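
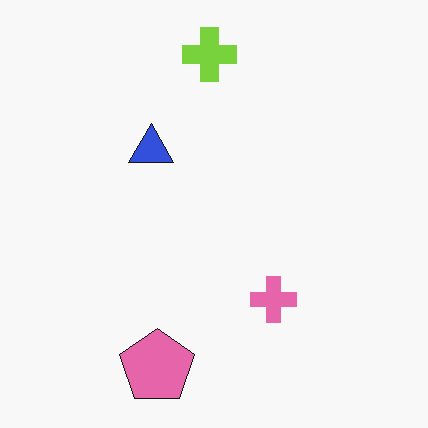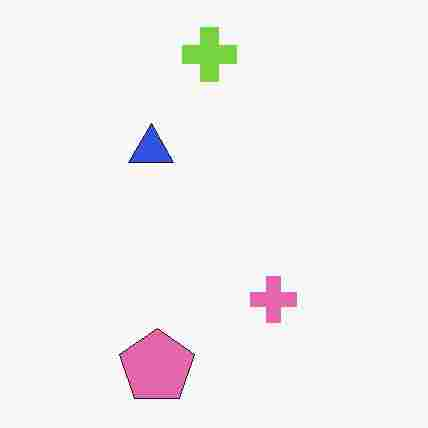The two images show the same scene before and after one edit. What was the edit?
It was degraded with heavy JPEG compression.

Blocky 8×8 compression artifacts appear around shape edges and the flat background shows ringing — characteristic JPEG degradation.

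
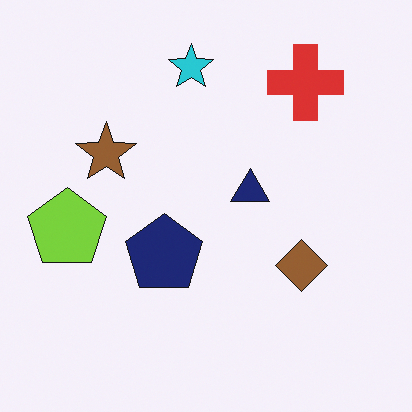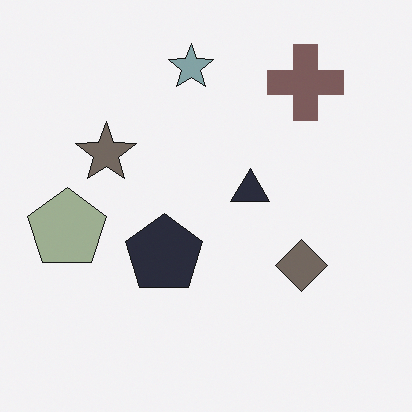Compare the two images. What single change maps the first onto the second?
Heavily desaturated.

All colors are more muted and greyish — a global saturation change.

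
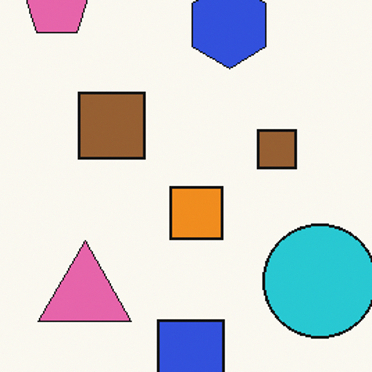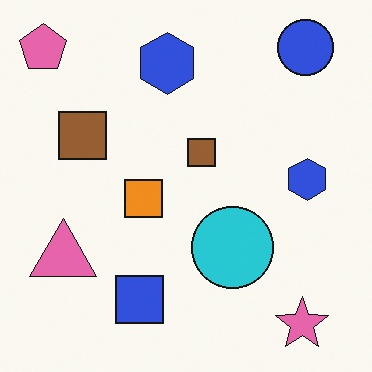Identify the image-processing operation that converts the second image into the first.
Cropped to a modestly smaller region and rescaled.

The visible shapes are larger and the field of view is narrower; shapes near the original edges may be partly or wholly outside the frame — a crop-and-rescale.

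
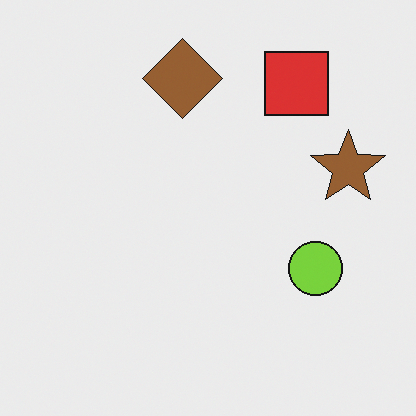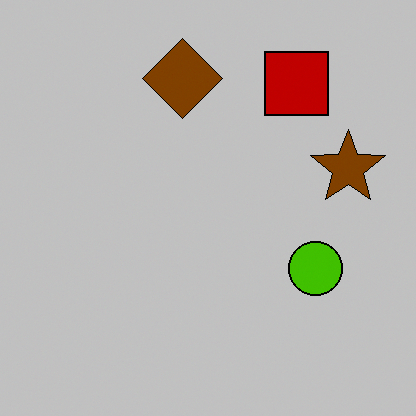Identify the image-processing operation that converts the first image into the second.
This is the original image heavily posterized to just a handful of flat colors.

Each flat color has snapped to a coarser quantized level — most visibly, the near-white background has dropped to a flat grey.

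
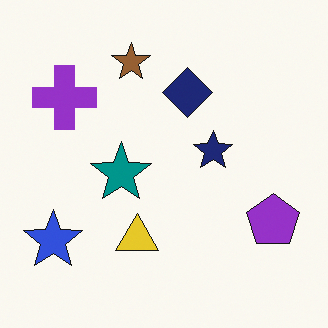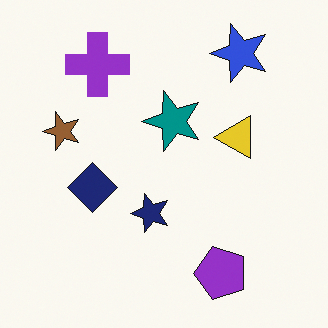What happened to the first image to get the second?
The transformation is: transposed (reflected across the top-left ↔ bottom-right diagonal).

Shapes have swapped their row and column positions — what was in the top-right is now in the bottom-left — a diagonal reflection.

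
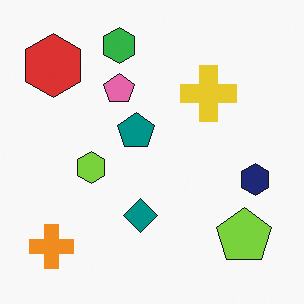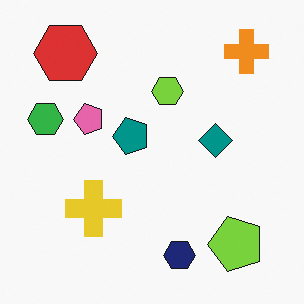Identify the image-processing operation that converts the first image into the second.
The image was transposed (reflected across the top-left ↔ bottom-right diagonal).

Shapes have swapped their row and column positions — what was in the top-right is now in the bottom-left — a diagonal reflection.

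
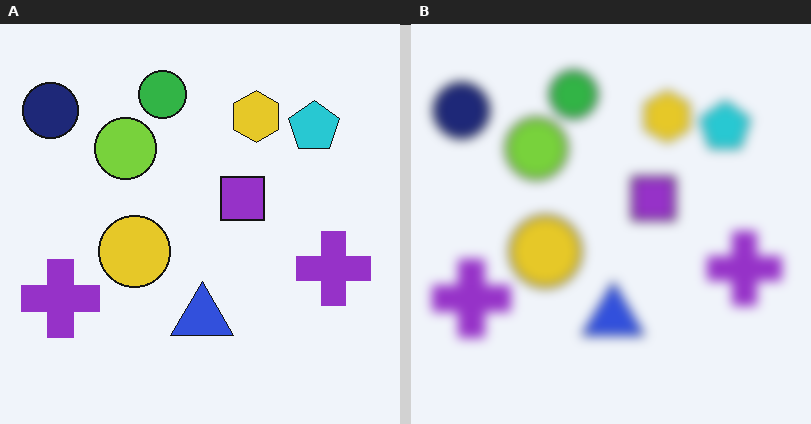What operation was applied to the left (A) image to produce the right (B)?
The transformation is: strongly gaussian-blurred.

Shape edges and outlines are uniformly softened across the whole image.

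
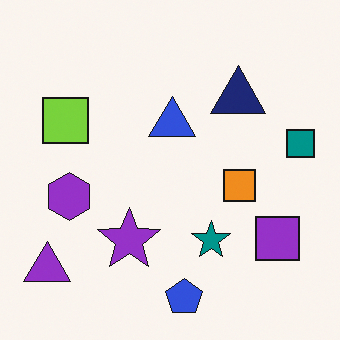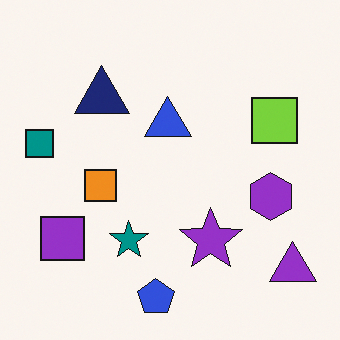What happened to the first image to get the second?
The second image is the first flipped horizontally (left ↔ right).

The teal square is in the right of the first image and the left of the second — shapes on opposite sides of the vertical midline have swapped in a mirror flip.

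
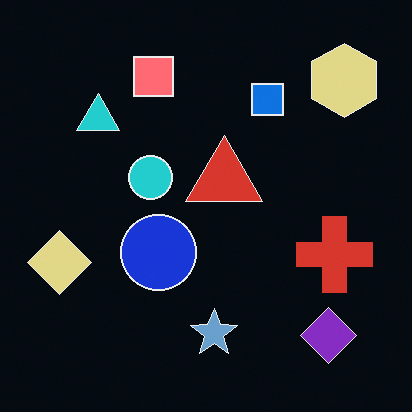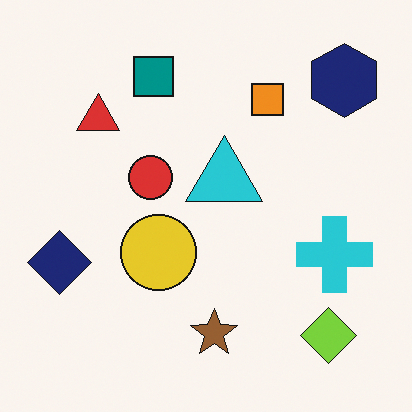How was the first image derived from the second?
The first image is the second color-inverted (negative).

The light background has become dark and every shape's color is its complement — a photographic negative.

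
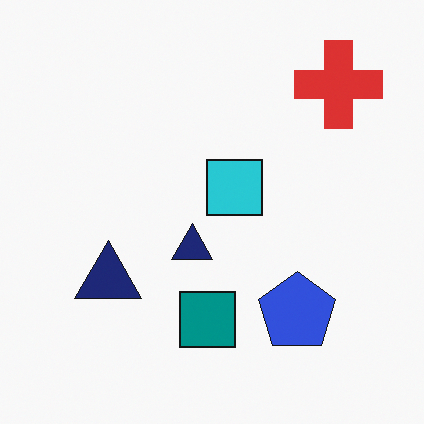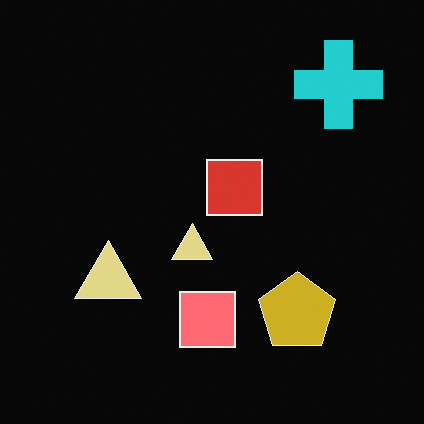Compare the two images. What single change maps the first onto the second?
Color-inverted (negative).

The light background has become dark and every shape's color is its complement — a photographic negative.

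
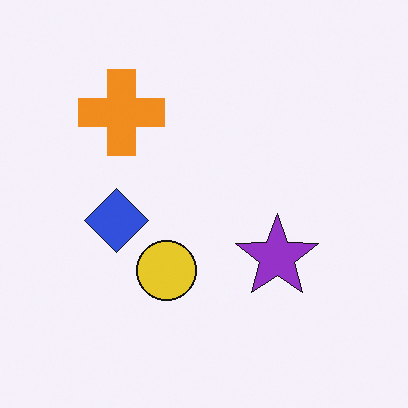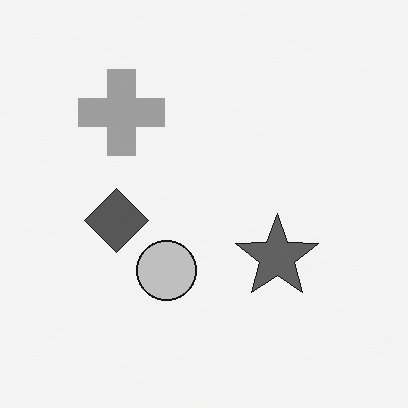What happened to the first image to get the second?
The transformation is: converted to grayscale.

All color is removed — every shape is now a shade of grey.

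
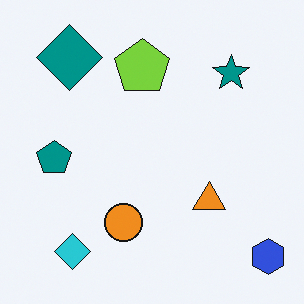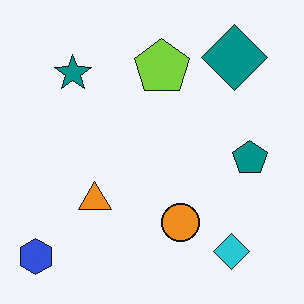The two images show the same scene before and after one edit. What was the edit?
The second image is the first flipped horizontally (left ↔ right).

The blue hexagon is in the bottom-right of the first image and the bottom-left of the second — shapes on opposite sides of the vertical midline have swapped in a mirror flip.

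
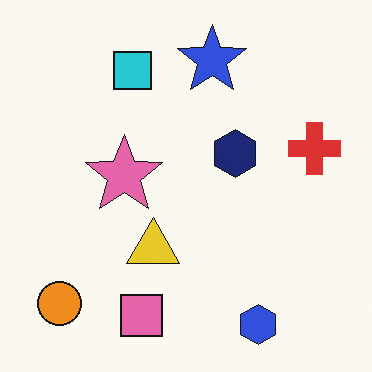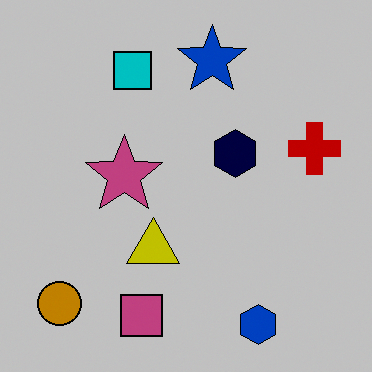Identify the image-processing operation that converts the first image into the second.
It was aggressively posterized.

Each flat color has snapped to a coarser quantized level — most visibly, the near-white background has dropped to a flat grey.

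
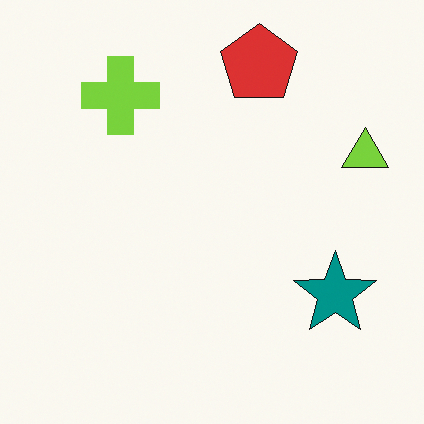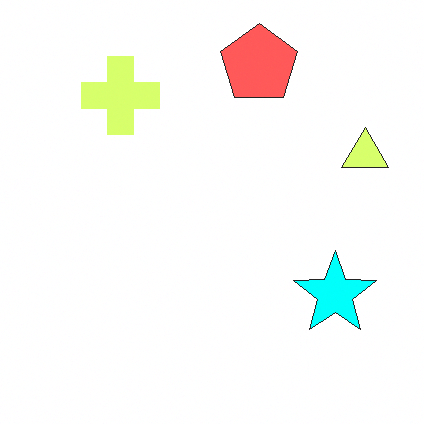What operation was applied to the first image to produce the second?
Brightened a lot.

Every pixel — background and shapes alike — is uniformly brightened.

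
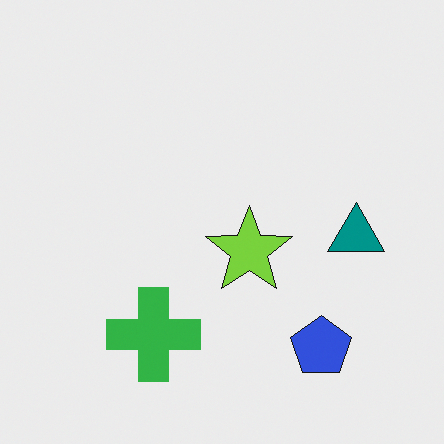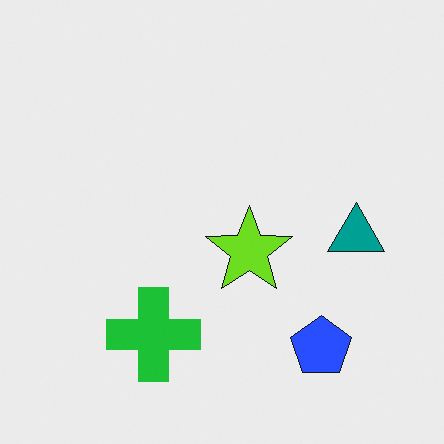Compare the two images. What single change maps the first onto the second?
The transformation is: slightly oversaturated.

All colors are more vivid — a global saturation change.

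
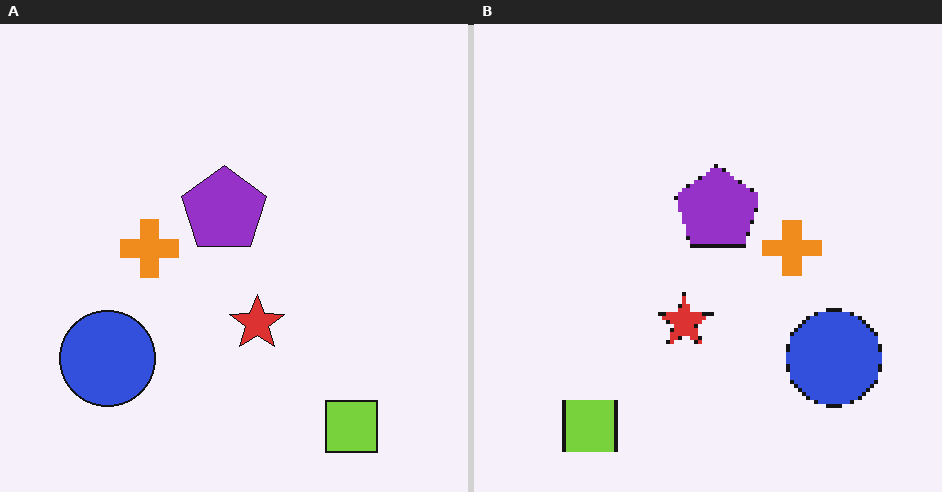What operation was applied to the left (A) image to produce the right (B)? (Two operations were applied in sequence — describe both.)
This is the original image flipped horizontally (left ↔ right), then lightly pixelated (a mild mosaic effect).

The blue circle is in the bottom-left of the left (A) image and the bottom-right of the right (B) — shapes on opposite sides of the vertical midline have swapped in a mirror flip. Shapes are reduced to large square blocks; fine edges and outlines are lost — a downscale-then-upscale (mosaic) effect.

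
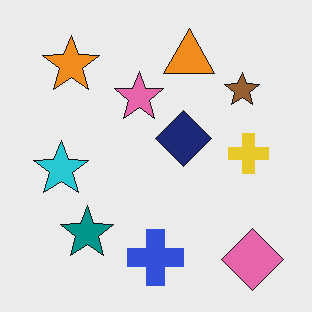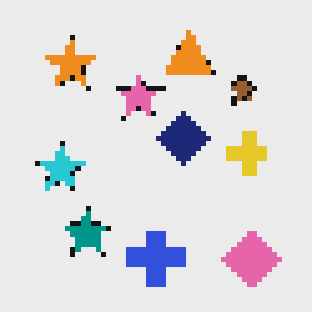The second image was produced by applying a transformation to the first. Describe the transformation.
The second image is the first mildly pixelated.

Shapes are reduced to large square blocks; fine edges and outlines are lost — a downscale-then-upscale (mosaic) effect.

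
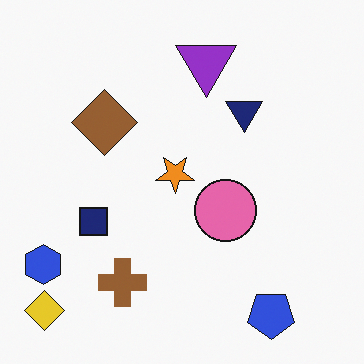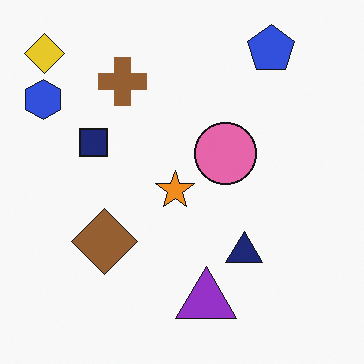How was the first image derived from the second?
This is the original image flipped vertically (top ↔ bottom).

The blue pentagon is in the top-right of the second image and the bottom-right of the first — shapes on opposite sides of the horizontal midline have swapped in a mirror flip.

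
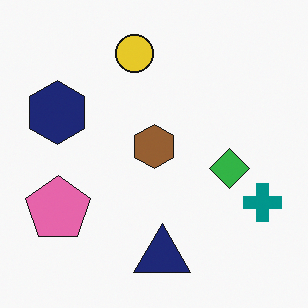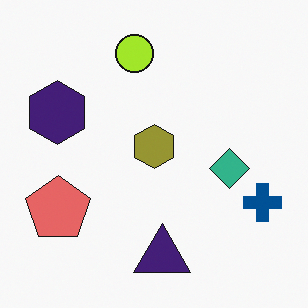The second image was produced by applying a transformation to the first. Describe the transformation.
This is the original image hue-shifted by a small amount.

Every shape's color has rotated by the same amount around the hue wheel — a uniform hue shift.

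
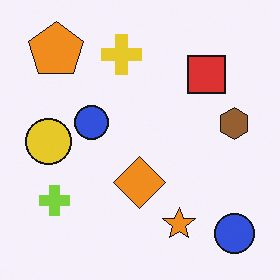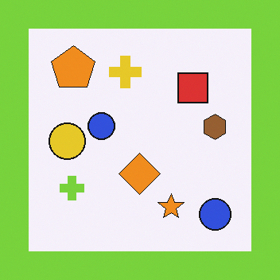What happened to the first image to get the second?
It was framed with a lime border.

A solid lime frame runs around the edge of the second image, with the content slightly shrunk inside it.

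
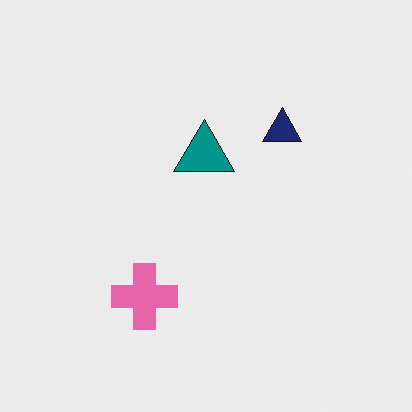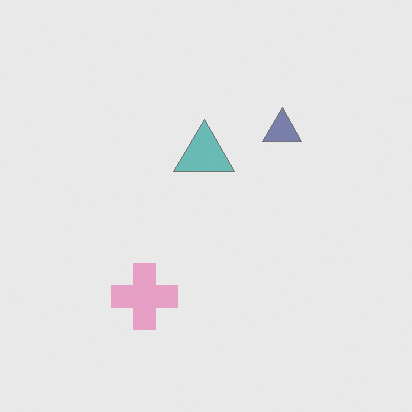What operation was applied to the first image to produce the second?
The transformation is: washed out (contrast reduced).

Tones are pushed toward mid-grey across the whole image — a global contrast change.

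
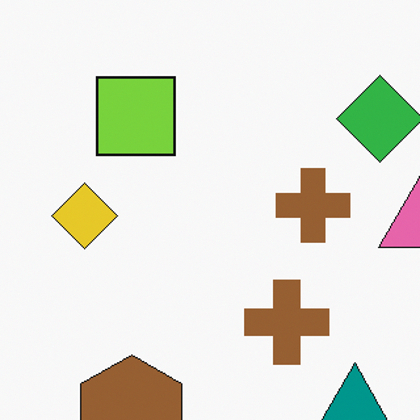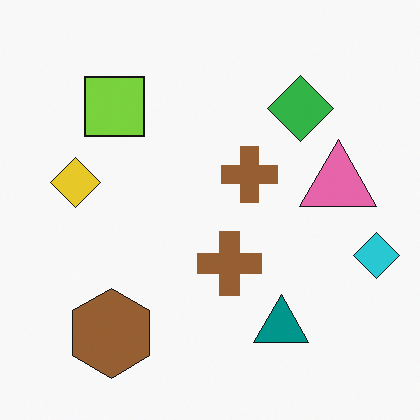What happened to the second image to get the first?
This is the original image cropped slightly and scaled back up.

The visible shapes are larger and the field of view is narrower; shapes near the original edges may be partly or wholly outside the frame — a crop-and-rescale.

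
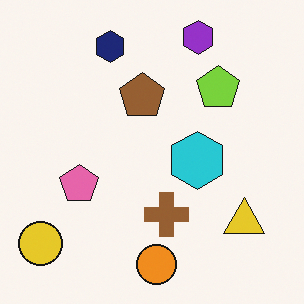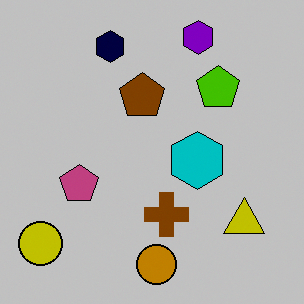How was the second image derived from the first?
Aggressively posterized.

Each flat color has snapped to a coarser quantized level — most visibly, the near-white background has dropped to a flat grey.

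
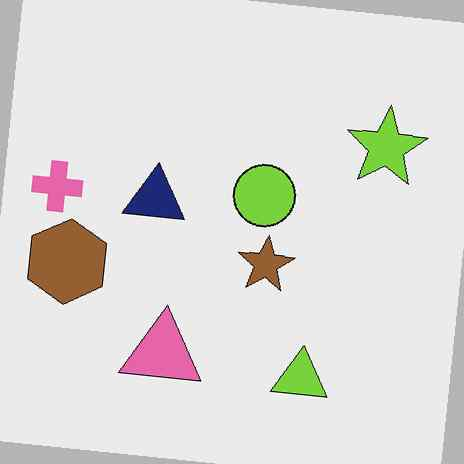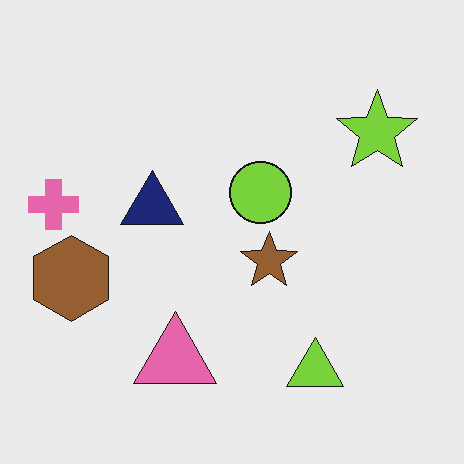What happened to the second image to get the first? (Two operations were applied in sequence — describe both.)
The image was rotated clockwise by a small amount, then JPEG-compressed with visible artifacts.

Every shape is tilted by the same angle and the image corners show triangular fill wedges — a whole-image rotation by a non-right angle. Blocky 8×8 compression artifacts appear around shape edges and the flat background shows ringing — characteristic JPEG degradation.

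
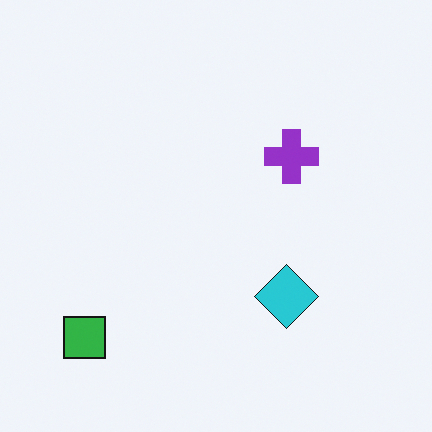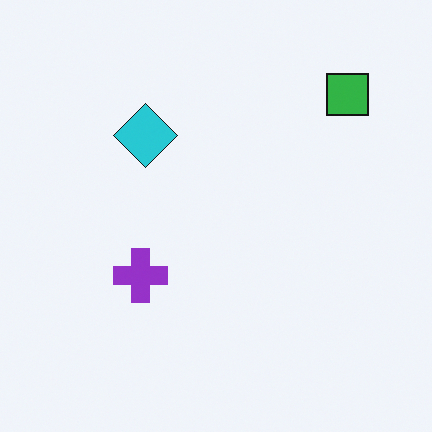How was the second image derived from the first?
The transformation is: rotated 180°.

The green square sits in the bottom-left of the first image and the top-right of the second — consistent with a whole-image 180° rotation.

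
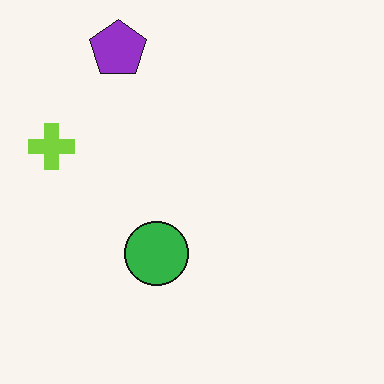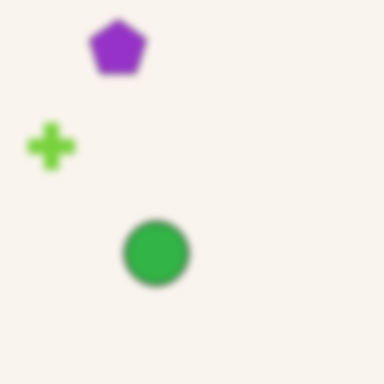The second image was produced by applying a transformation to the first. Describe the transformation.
The image was noticeably gaussian-blurred.

Shape edges and outlines are uniformly softened across the whole image.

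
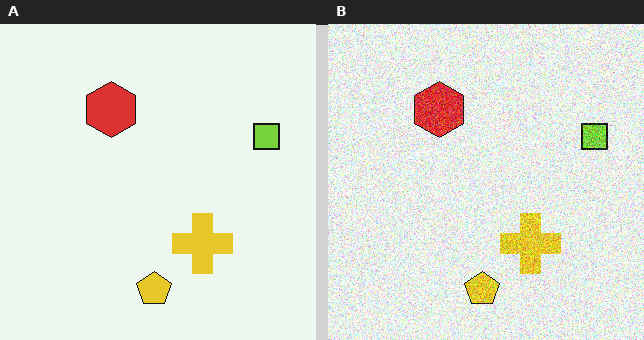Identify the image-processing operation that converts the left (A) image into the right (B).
Degraded with a thick layer of grain.

Random speckle covers the whole image, including the flat background.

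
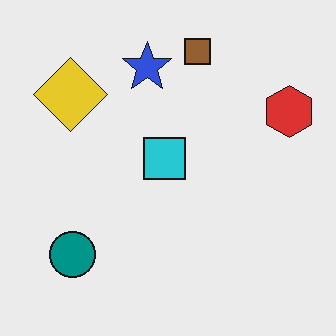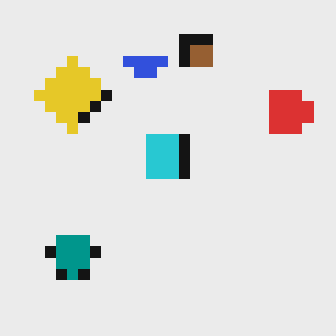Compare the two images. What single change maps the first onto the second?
The second image is the first coarsely pixelated.

Shapes are reduced to large square blocks; fine edges and outlines are lost — a downscale-then-upscale (mosaic) effect.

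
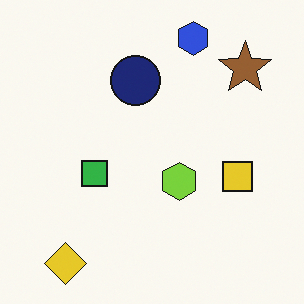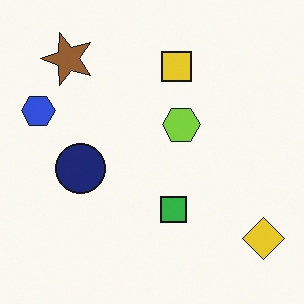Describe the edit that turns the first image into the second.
The transformation is: rotated 90° counter-clockwise.

The yellow diamond sits in the bottom-left of the first image and the bottom-right of the second — consistent with a whole-image 90° counter-clockwise rotation.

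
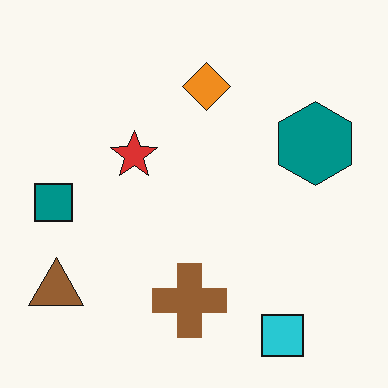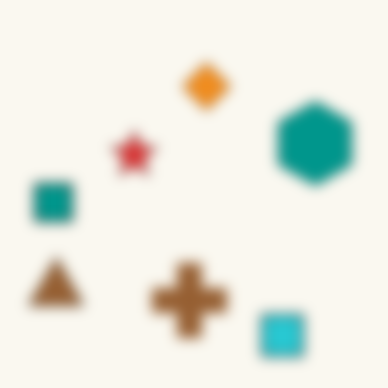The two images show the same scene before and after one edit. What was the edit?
It was strongly gaussian-blurred.

Shape edges and outlines are uniformly softened across the whole image.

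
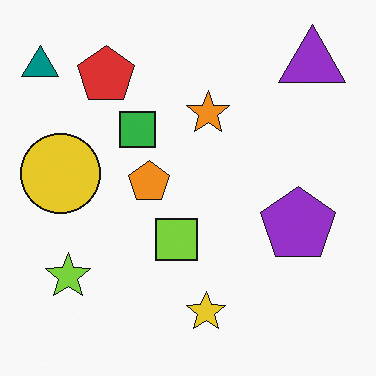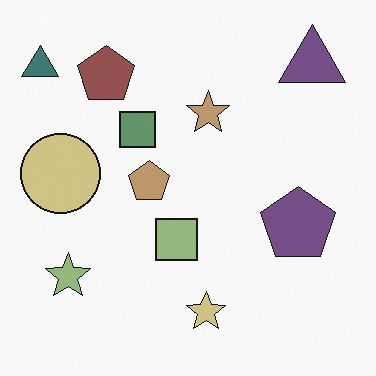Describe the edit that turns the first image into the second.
Heavily desaturated.

All colors are more muted and greyish — a global saturation change.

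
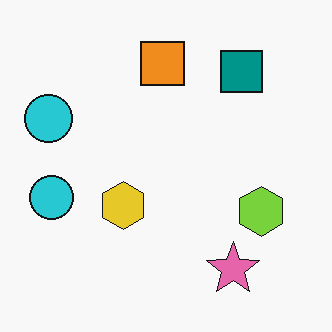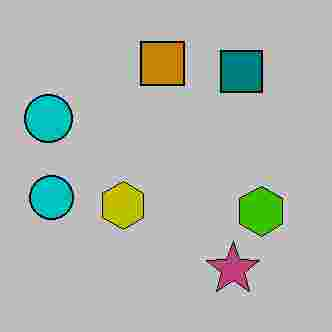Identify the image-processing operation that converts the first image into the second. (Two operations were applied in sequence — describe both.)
The transformation is: heavily posterized to just a handful of flat colors, then degraded with heavy JPEG compression.

Each flat color has snapped to a coarser quantized level — most visibly, the near-white background has dropped to a flat grey. Blocky 8×8 compression artifacts appear around shape edges and the flat background shows ringing — characteristic JPEG degradation.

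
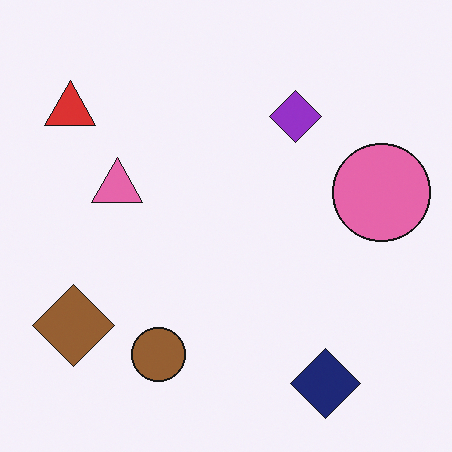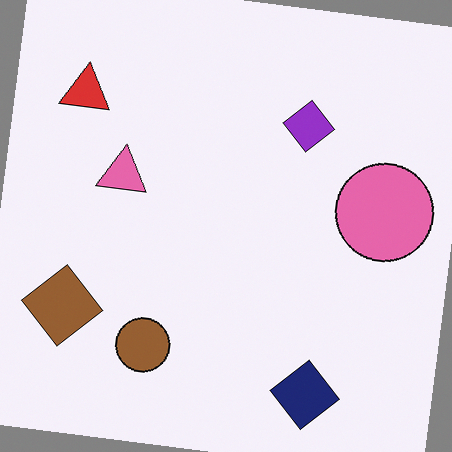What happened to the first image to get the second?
The transformation is: rotated clockwise by a slight angle.

Every shape is tilted by the same angle and the image corners show triangular fill wedges — a whole-image rotation by a non-right angle.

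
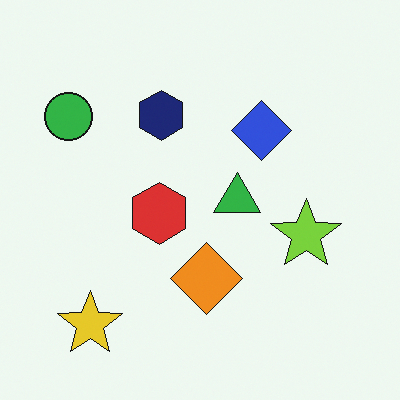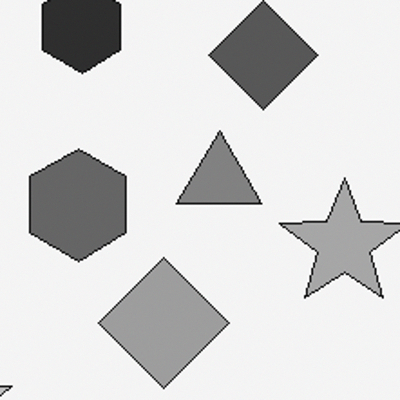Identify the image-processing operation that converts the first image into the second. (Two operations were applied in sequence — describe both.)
The second image is the first cropped tightly and scaled back up, then converted to grayscale.

The visible shapes are larger and the field of view is narrower; shapes near the original edges may be partly or wholly outside the frame — a crop-and-rescale. All color is removed — every shape is now a shade of grey.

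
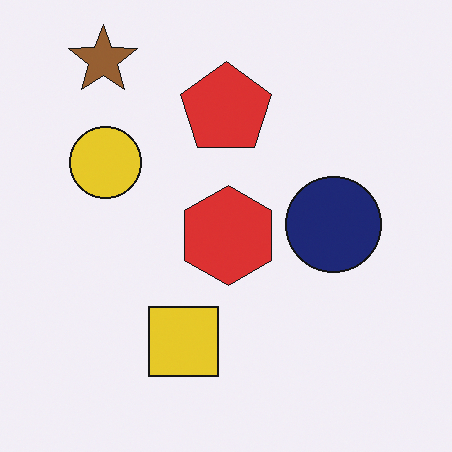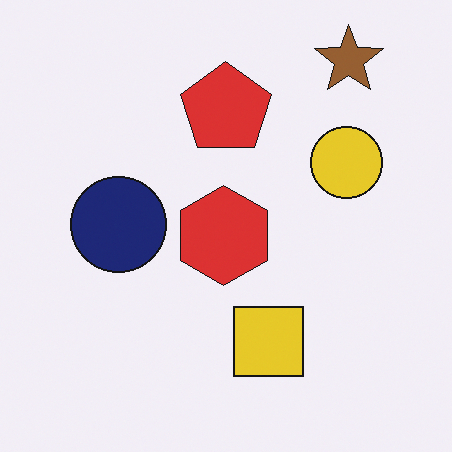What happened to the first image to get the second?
The image was flipped horizontally (left ↔ right).

The brown star is in the top-left of the first image and the top-right of the second — shapes on opposite sides of the vertical midline have swapped in a mirror flip.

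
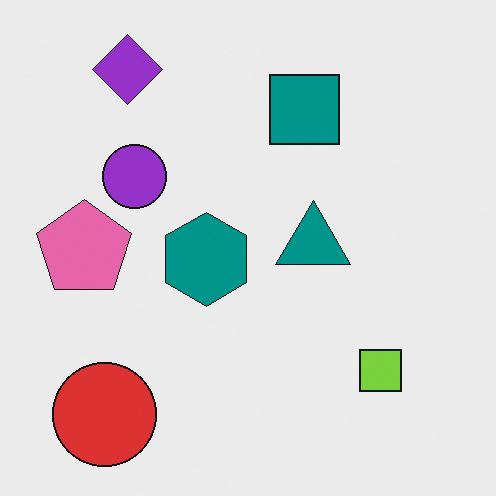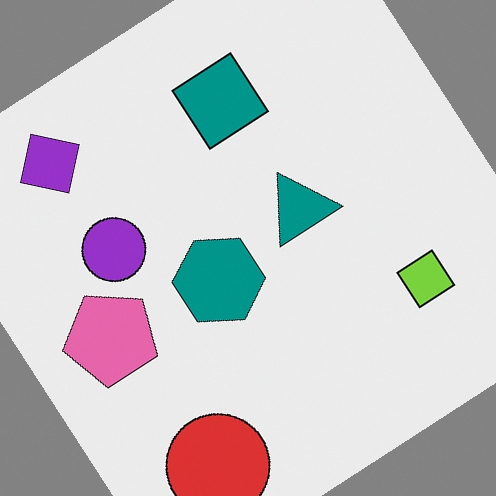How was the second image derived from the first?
The second image is the first rotated counter-clockwise by a large amount — several tens of degrees.

Every shape is tilted by the same angle and the image corners show triangular fill wedges — a whole-image rotation by a non-right angle.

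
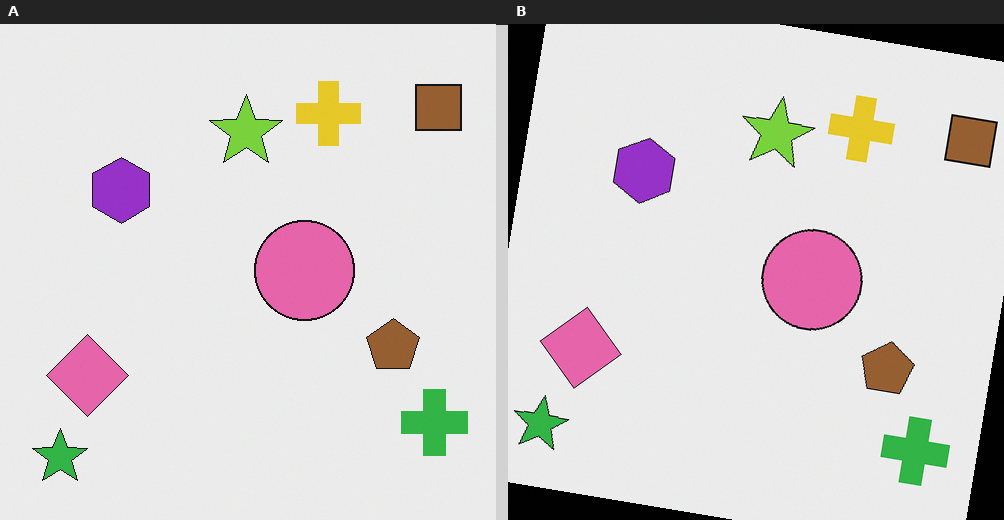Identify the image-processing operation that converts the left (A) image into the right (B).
Rotated clockwise by a small amount.

Every shape is tilted by the same angle and the image corners show triangular fill wedges — a whole-image rotation by a non-right angle.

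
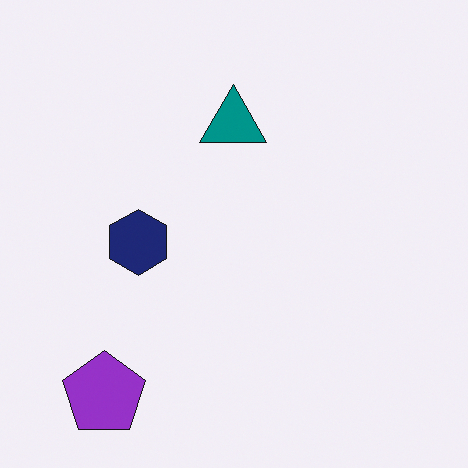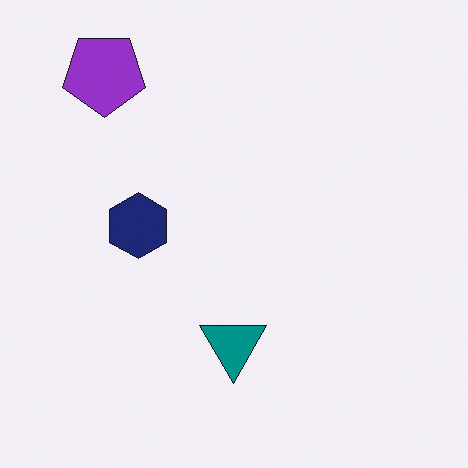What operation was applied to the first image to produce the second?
The second image is the first flipped vertically (top ↔ bottom).

The purple pentagon is in the bottom-left of the first image and the top-left of the second — shapes on opposite sides of the horizontal midline have swapped in a mirror flip.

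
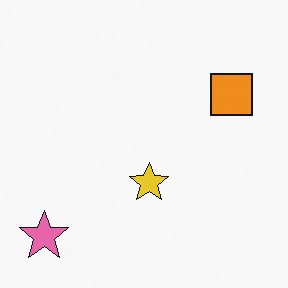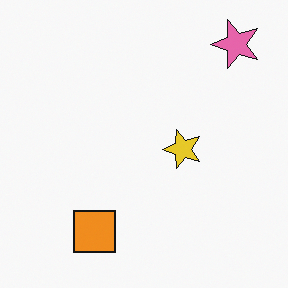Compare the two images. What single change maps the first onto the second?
The transformation is: transposed (reflected across the top-left ↔ bottom-right diagonal).

Shapes have swapped their row and column positions — what was in the top-right is now in the bottom-left — a diagonal reflection.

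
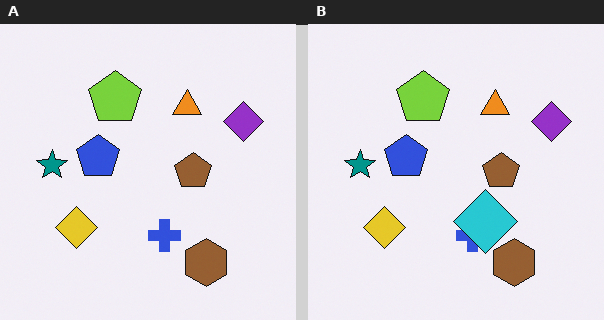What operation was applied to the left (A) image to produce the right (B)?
The image was overlaid with an additional cyan diamond.

A cyan diamond appears in the right (B) image that is absent from the left (A).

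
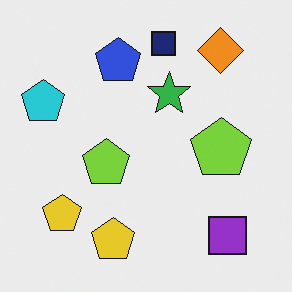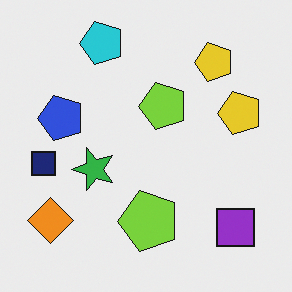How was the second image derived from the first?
This is the original image transposed (reflected across the top-left ↔ bottom-right diagonal).

Shapes have swapped their row and column positions — what was in the top-right is now in the bottom-left — a diagonal reflection.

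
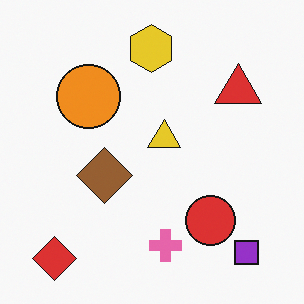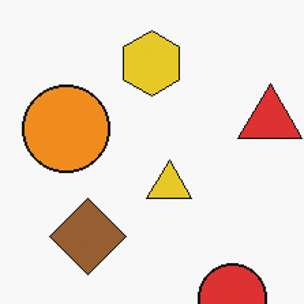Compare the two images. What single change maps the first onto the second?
This is the original image cropped to a modestly smaller region and rescaled.

The visible shapes are larger and the field of view is narrower; shapes near the original edges may be partly or wholly outside the frame — a crop-and-rescale.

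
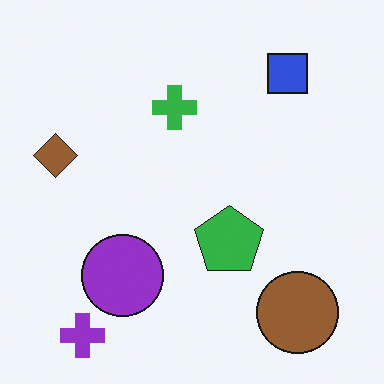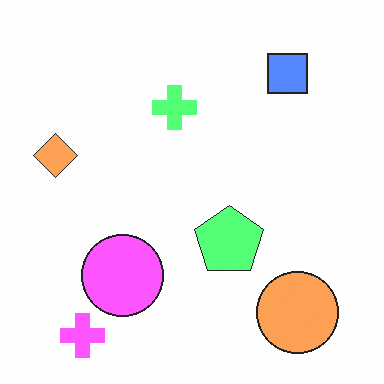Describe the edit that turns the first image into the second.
The image was noticeably brightened.

Every pixel — background and shapes alike — is uniformly brightened.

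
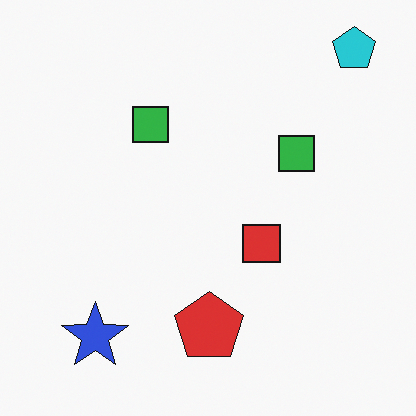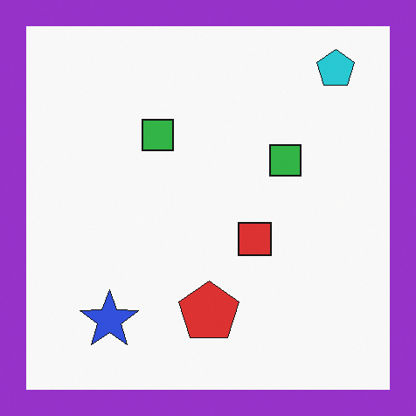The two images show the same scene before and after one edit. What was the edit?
The image was framed with a purple border.

A solid purple frame runs around the edge of the second image, with the content slightly shrunk inside it.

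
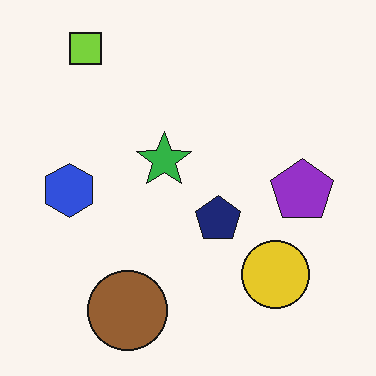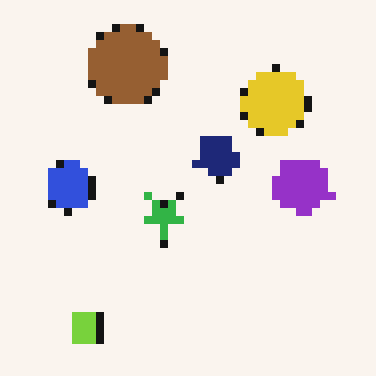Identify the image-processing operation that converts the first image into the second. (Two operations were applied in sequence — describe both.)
This is the original image pixelated into visible square blocks, then flipped vertically (top ↔ bottom).

Shapes are reduced to large square blocks; fine edges and outlines are lost — a downscale-then-upscale (mosaic) effect. The lime square is in the top-left of the first image and the bottom-left of the second — shapes on opposite sides of the horizontal midline have swapped in a mirror flip.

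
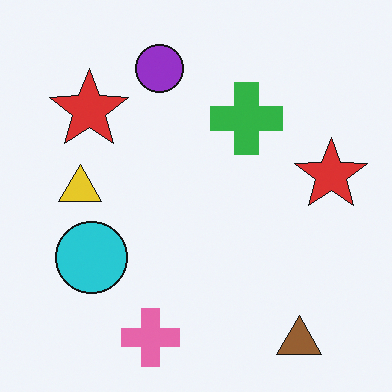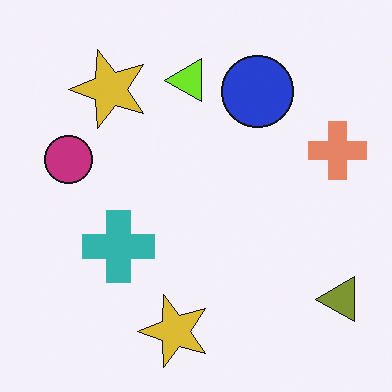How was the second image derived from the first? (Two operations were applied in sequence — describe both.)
Hue-shifted slightly, then transposed (reflected across the top-left ↔ bottom-right diagonal).

Every shape's color has rotated by the same amount around the hue wheel — a uniform hue shift. Shapes have swapped their row and column positions — what was in the top-right is now in the bottom-left — a diagonal reflection.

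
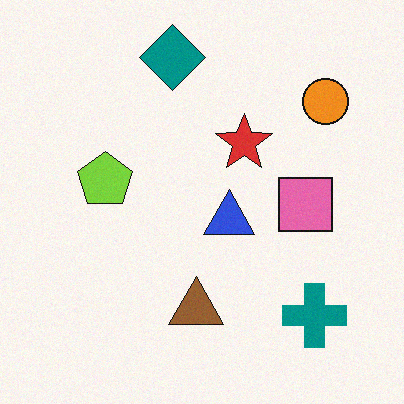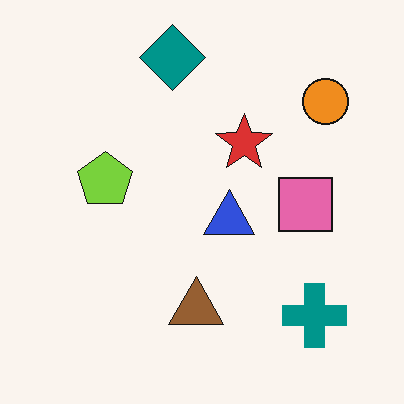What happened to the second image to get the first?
This is the original image degraded with subtle gaussian noise.

Random speckle covers the whole image, including the flat background.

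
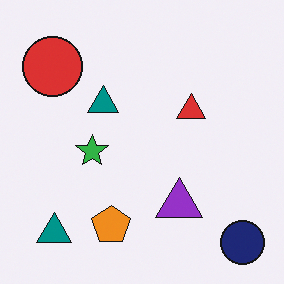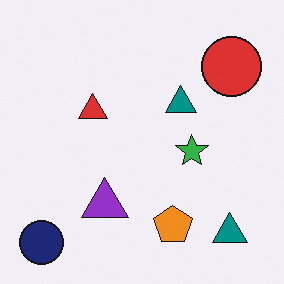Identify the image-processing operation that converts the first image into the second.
Flipped horizontally (left ↔ right).

The navy circle is in the bottom-right of the first image and the bottom-left of the second — shapes on opposite sides of the vertical midline have swapped in a mirror flip.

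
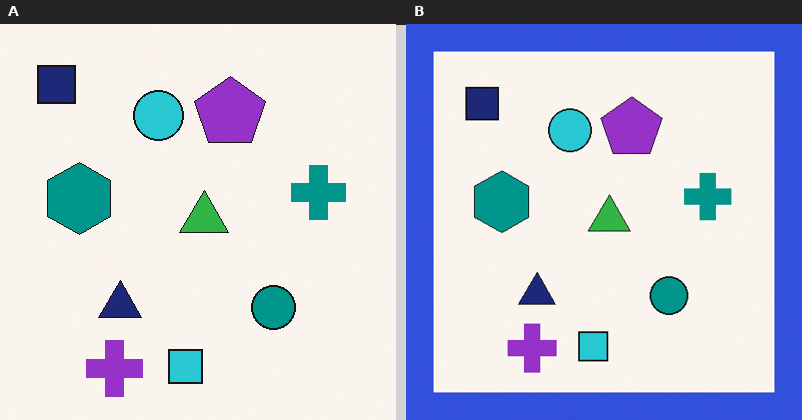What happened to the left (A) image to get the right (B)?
It was framed with a blue border.

A solid blue frame runs around the edge of the right (B) image, with the content slightly shrunk inside it.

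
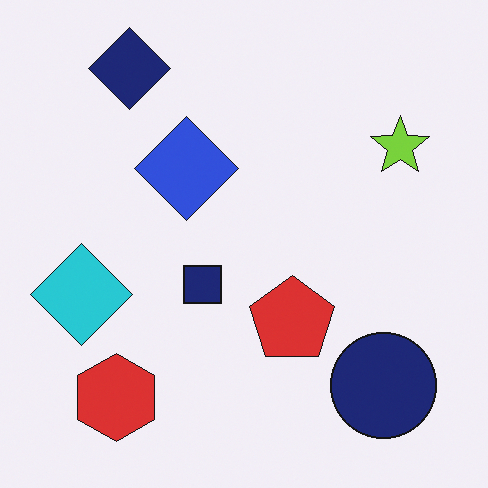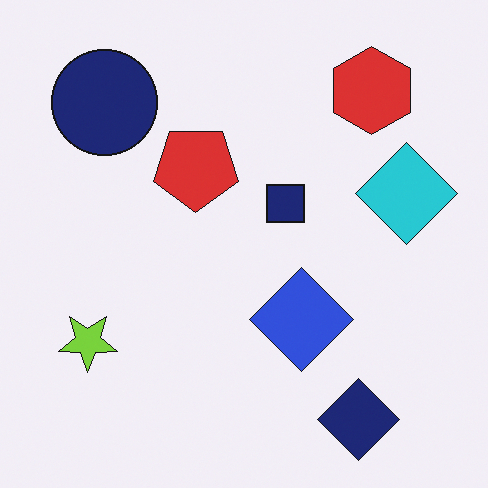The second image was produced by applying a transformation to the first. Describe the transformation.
It was rotated 180°.

The navy diamond sits in the top-left of the first image and the bottom-right of the second — consistent with a whole-image 180° rotation.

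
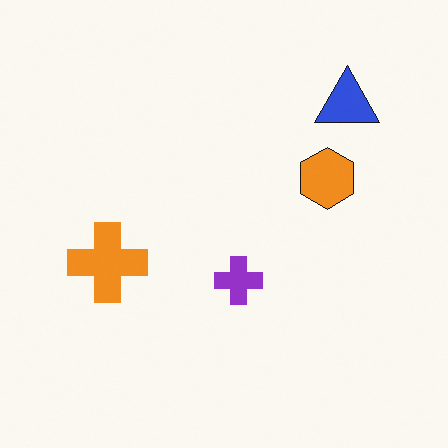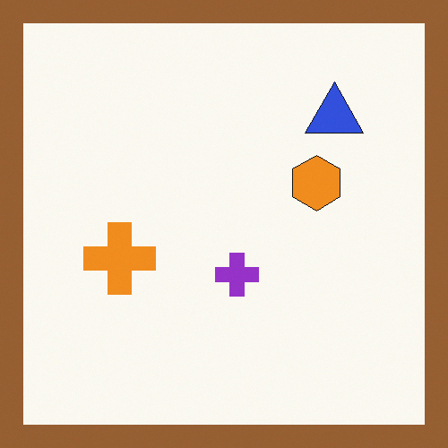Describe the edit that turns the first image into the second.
This is the original image framed with a brown border.

A solid brown frame runs around the edge of the second image, with the content slightly shrunk inside it.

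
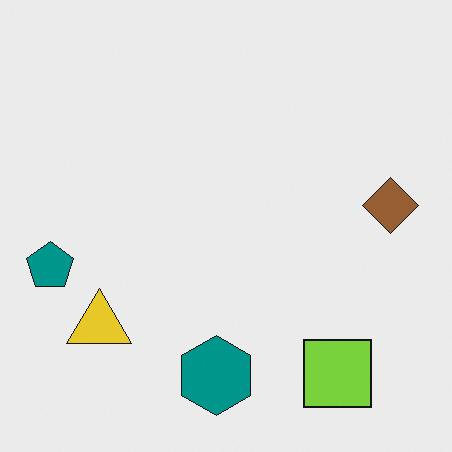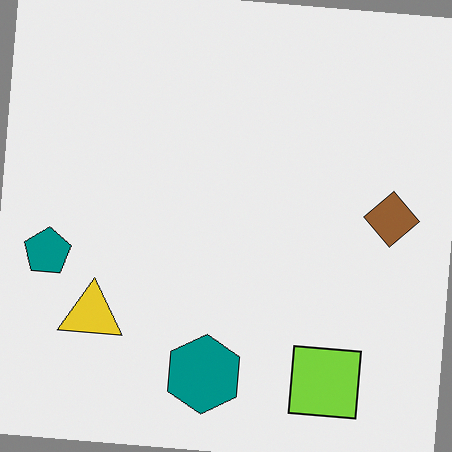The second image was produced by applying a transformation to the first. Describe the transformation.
Rotated clockwise by a few degrees.

Every shape is tilted by the same angle and the image corners show triangular fill wedges — a whole-image rotation by a non-right angle.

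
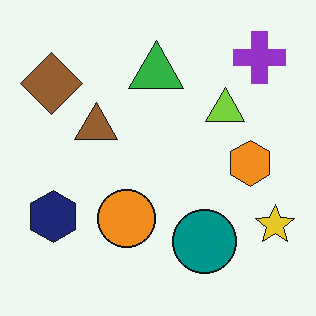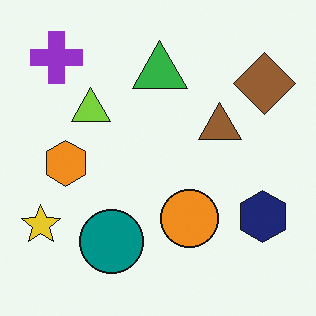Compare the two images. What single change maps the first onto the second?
The second image is the first flipped horizontally (left ↔ right).

The yellow star is in the bottom-right of the first image and the bottom-left of the second — shapes on opposite sides of the vertical midline have swapped in a mirror flip.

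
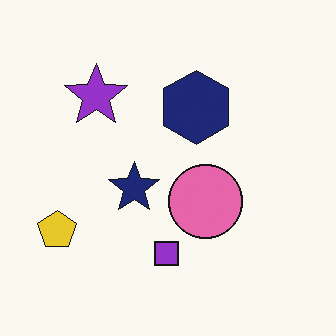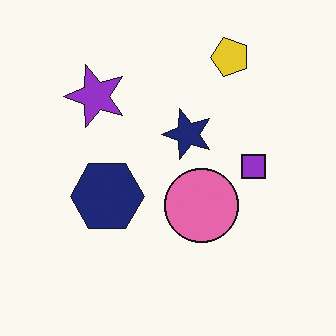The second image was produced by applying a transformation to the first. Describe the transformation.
The second image is the first transposed (reflected across the top-left ↔ bottom-right diagonal).

Shapes have swapped their row and column positions — what was in the top-right is now in the bottom-left — a diagonal reflection.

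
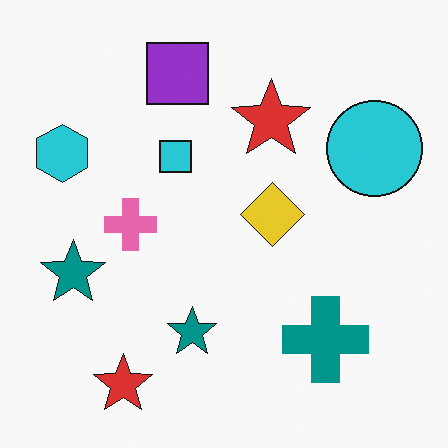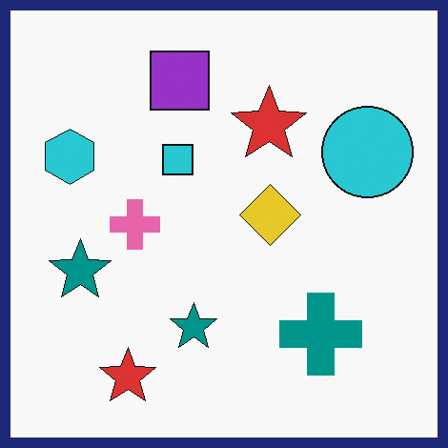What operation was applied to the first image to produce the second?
The image was framed with a navy border.

A solid navy frame runs around the edge of the second image, with the content slightly shrunk inside it.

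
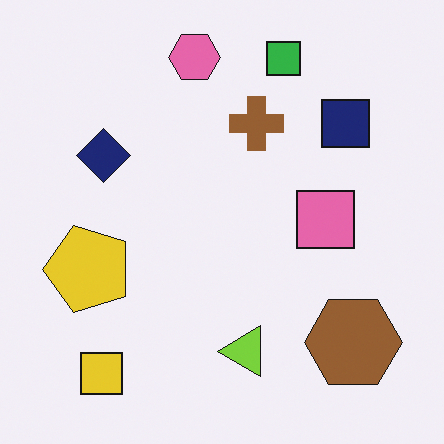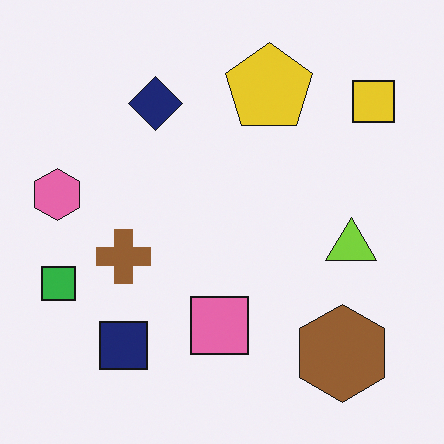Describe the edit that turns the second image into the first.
It was transposed (reflected across the top-left ↔ bottom-right diagonal).

Shapes have swapped their row and column positions — what was in the top-right is now in the bottom-left — a diagonal reflection.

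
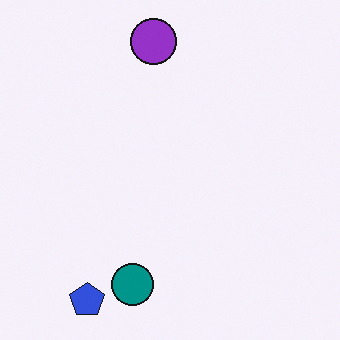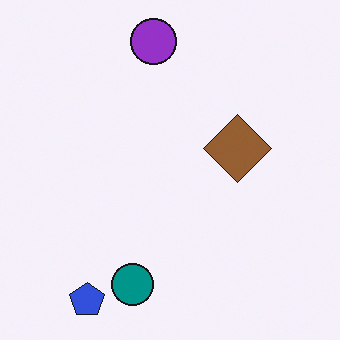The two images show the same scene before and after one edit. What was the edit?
The transformation is: overlaid with an additional brown diamond.

A brown diamond appears in the second image that is absent from the first.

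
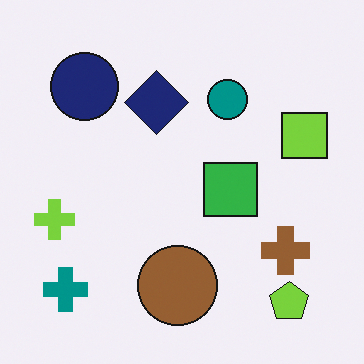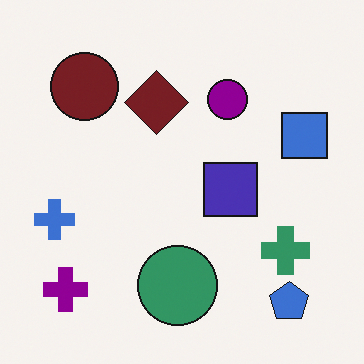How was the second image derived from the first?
This is the original image hue-shifted through roughly a third of the color wheel.

Every shape's color has rotated by the same amount around the hue wheel — a uniform hue shift.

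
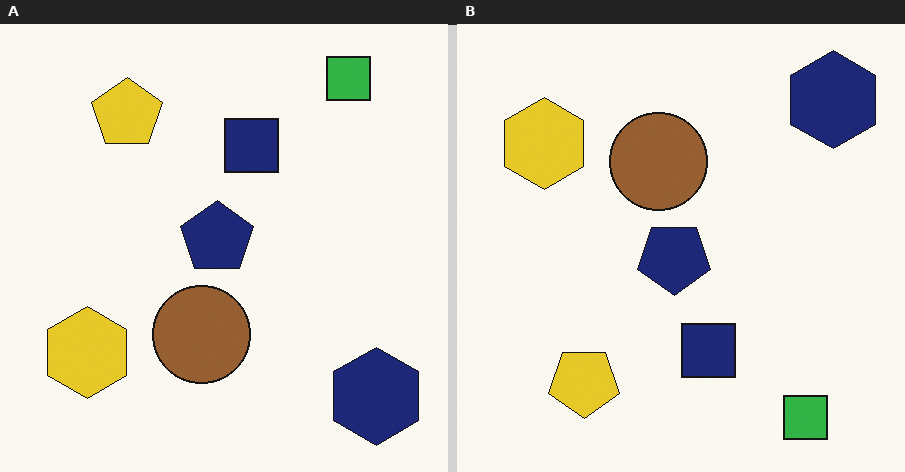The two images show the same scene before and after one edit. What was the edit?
It was flipped vertically (top ↔ bottom).

The green square is in the top-right of the left (A) image and the bottom-right of the right (B) — shapes on opposite sides of the horizontal midline have swapped in a mirror flip.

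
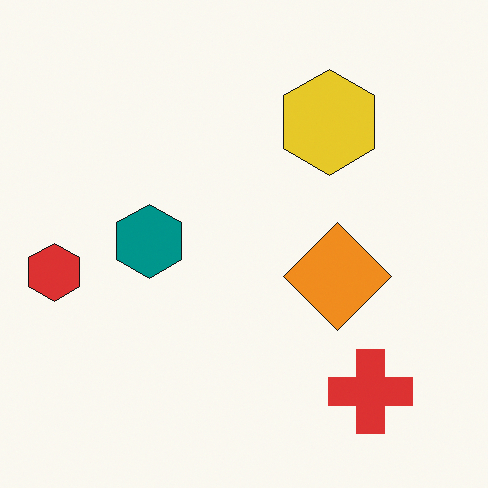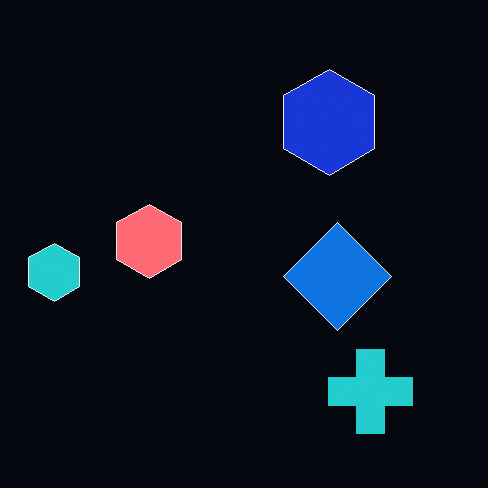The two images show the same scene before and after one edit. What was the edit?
The transformation is: color-inverted (negative).

The light background has become dark and every shape's color is its complement — a photographic negative.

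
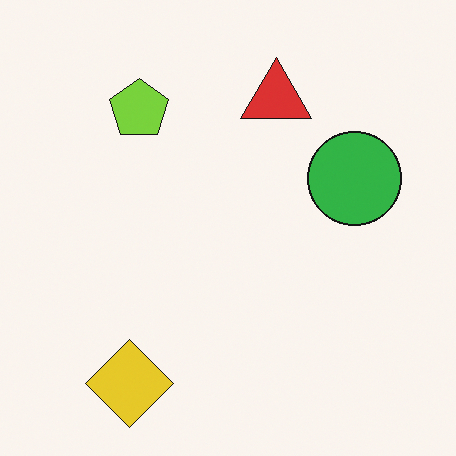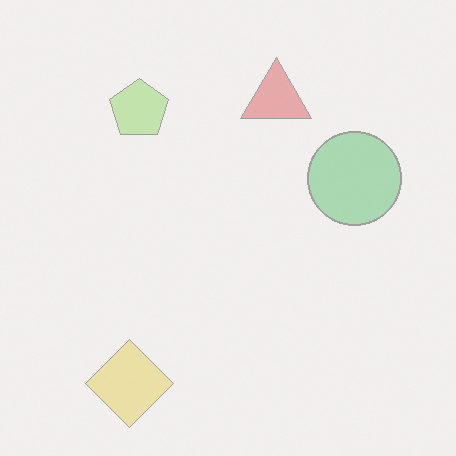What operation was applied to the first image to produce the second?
Given much lower contrast.

Tones are pushed toward mid-grey across the whole image — a global contrast change.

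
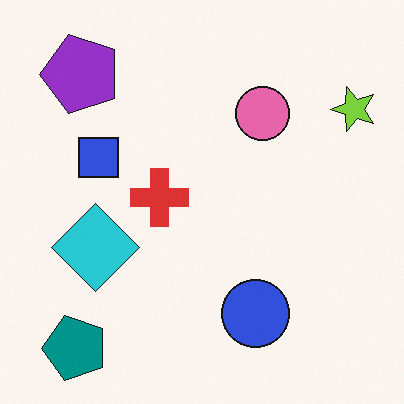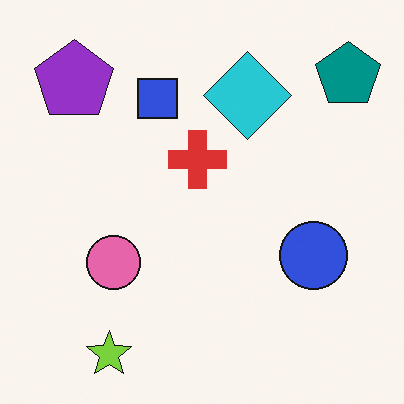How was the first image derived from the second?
Transposed (reflected across the top-left ↔ bottom-right diagonal).

Shapes have swapped their row and column positions — what was in the top-right is now in the bottom-left — a diagonal reflection.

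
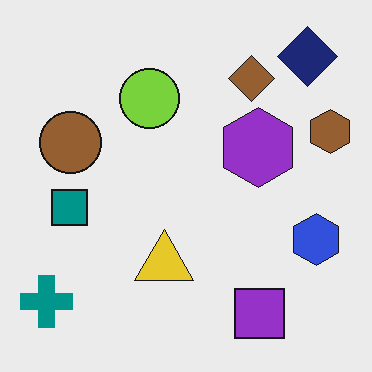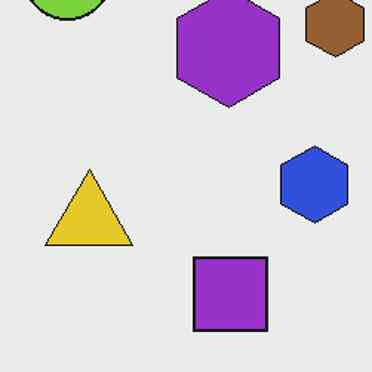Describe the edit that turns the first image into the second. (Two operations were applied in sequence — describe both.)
Cropped slightly and scaled back up, then JPEG-compressed with visible artifacts.

The visible shapes are larger and the field of view is narrower; shapes near the original edges may be partly or wholly outside the frame — a crop-and-rescale. Blocky 8×8 compression artifacts appear around shape edges and the flat background shows ringing — characteristic JPEG degradation.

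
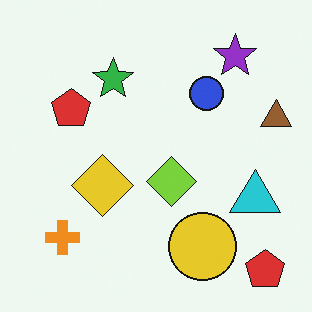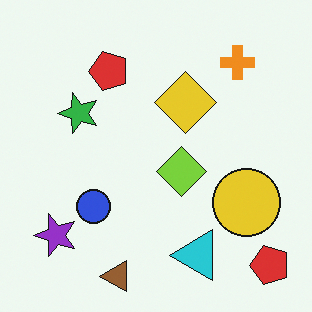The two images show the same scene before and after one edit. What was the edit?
This is the original image transposed (reflected across the top-left ↔ bottom-right diagonal).

Shapes have swapped their row and column positions — what was in the top-right is now in the bottom-left — a diagonal reflection.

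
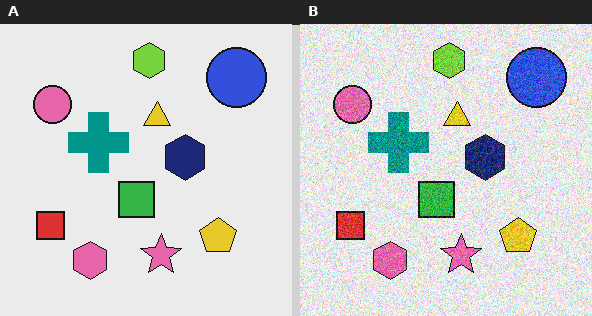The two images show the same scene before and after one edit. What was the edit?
This is the original image degraded with strong gaussian noise.

Random speckle covers the whole image, including the flat background.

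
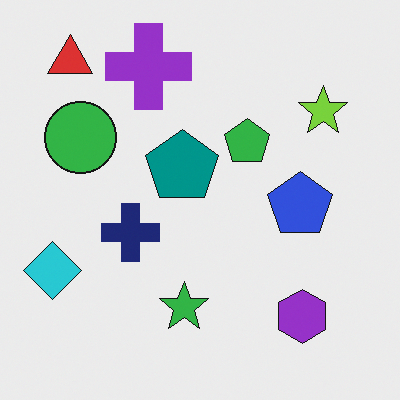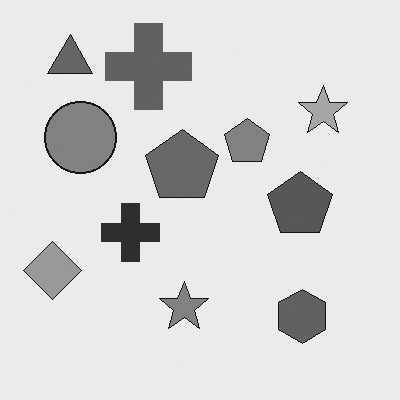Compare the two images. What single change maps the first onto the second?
The image was converted to grayscale.

All color is removed — every shape is now a shade of grey.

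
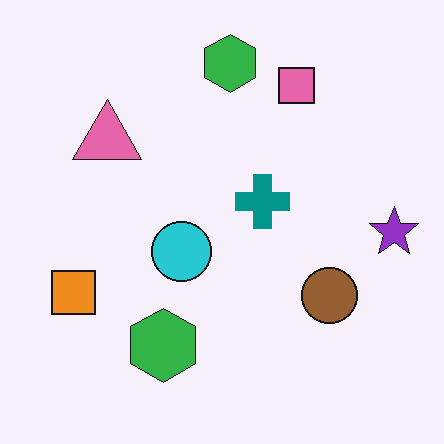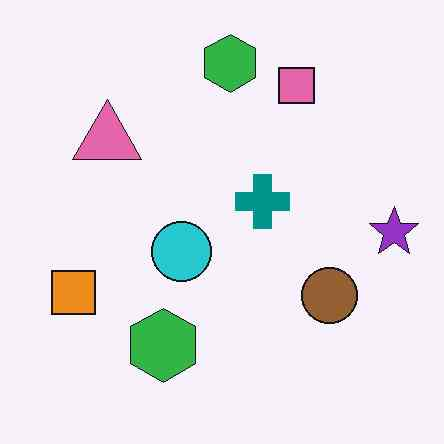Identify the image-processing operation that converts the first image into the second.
Given moderate JPEG compression.

Blocky 8×8 compression artifacts appear around shape edges and the flat background shows ringing — characteristic JPEG degradation.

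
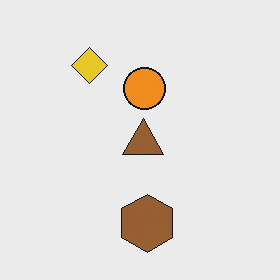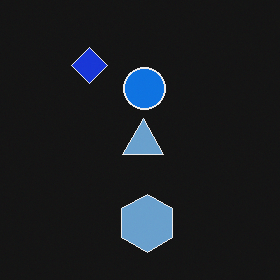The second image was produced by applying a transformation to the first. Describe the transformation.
This is the original image color-inverted (negative).

The light background has become dark and every shape's color is its complement — a photographic negative.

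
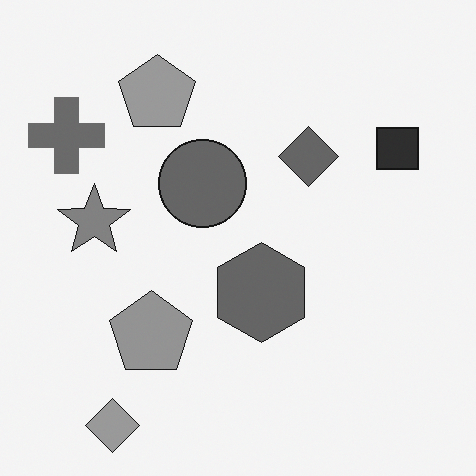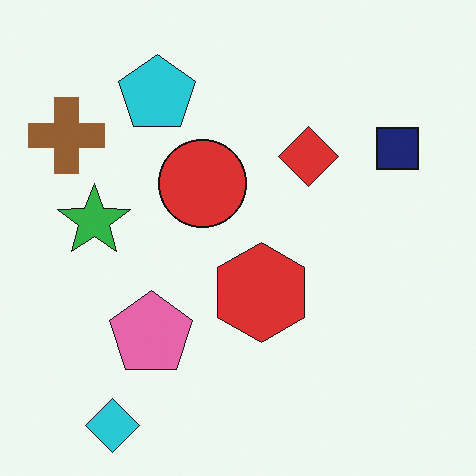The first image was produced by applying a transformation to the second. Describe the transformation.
The first image is the second converted to grayscale.

All color is removed — every shape is now a shade of grey.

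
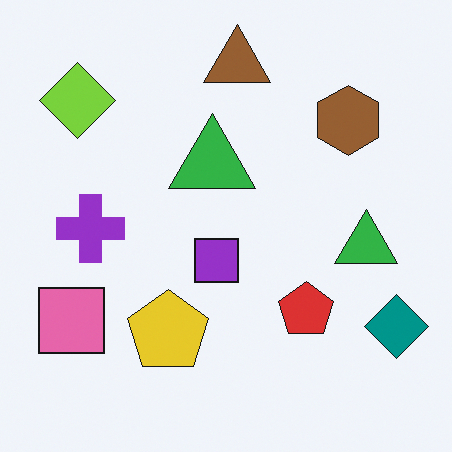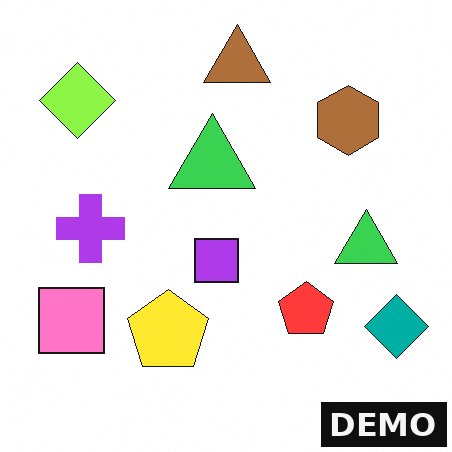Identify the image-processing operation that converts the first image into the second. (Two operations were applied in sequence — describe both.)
The image was slightly brightened, then watermarked with the text "DEMO" in the lower-right corner.

Every pixel — background and shapes alike — is uniformly brightened. A dark label reading "DEMO" appears in the lower-right corner.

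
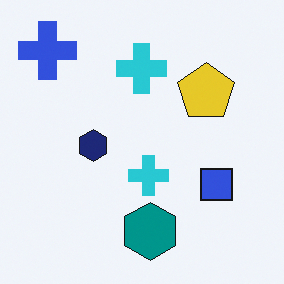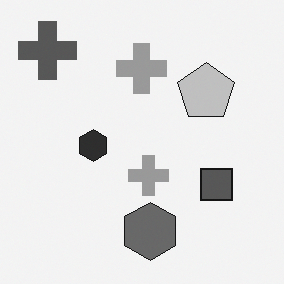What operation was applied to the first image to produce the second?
It was converted to grayscale.

All color is removed — every shape is now a shade of grey.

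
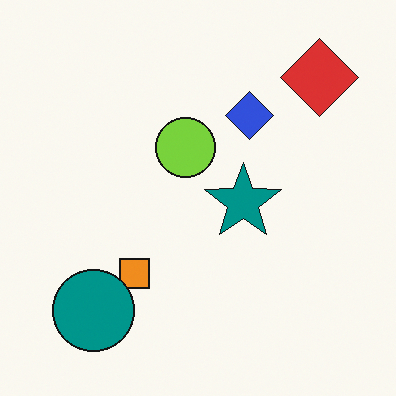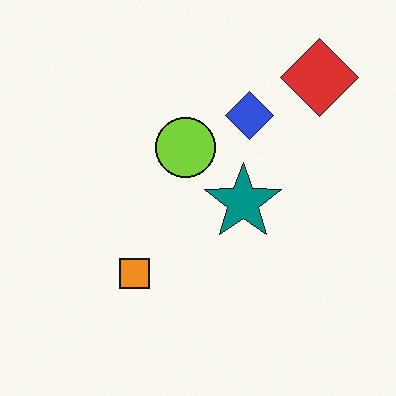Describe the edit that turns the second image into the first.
It was overlaid with an additional teal circle.

A teal circle appears in the first image that is absent from the second.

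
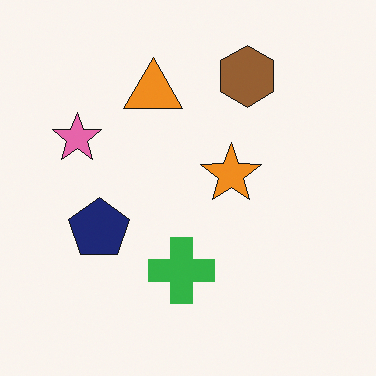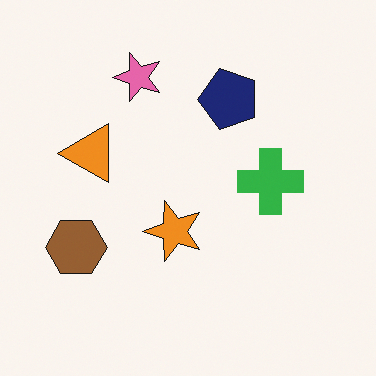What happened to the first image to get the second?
The second image is the first transposed (reflected across the top-left ↔ bottom-right diagonal).

Shapes have swapped their row and column positions — what was in the top-right is now in the bottom-left — a diagonal reflection.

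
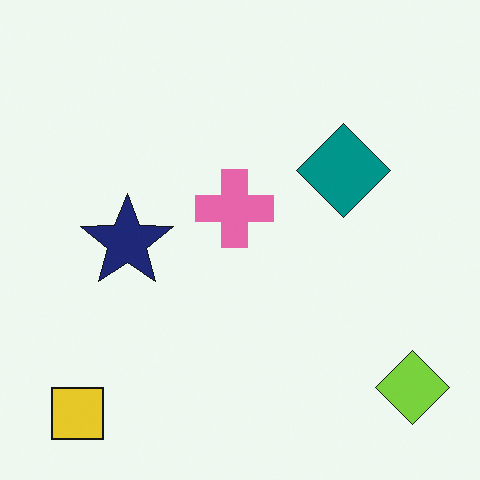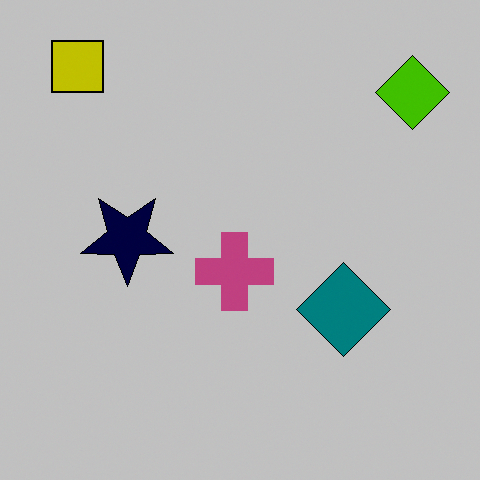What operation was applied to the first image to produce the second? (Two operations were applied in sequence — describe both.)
The second image is the first heavily posterized to just a handful of flat colors, then flipped vertically (top ↔ bottom).

Each flat color has snapped to a coarser quantized level — most visibly, the near-white background has dropped to a flat grey. The yellow square is in the bottom-left of the first image and the top-left of the second — shapes on opposite sides of the horizontal midline have swapped in a mirror flip.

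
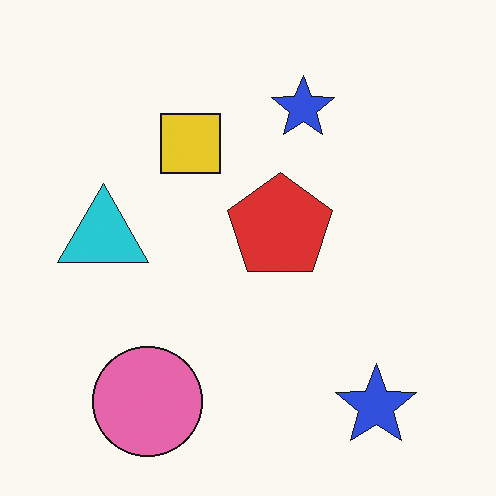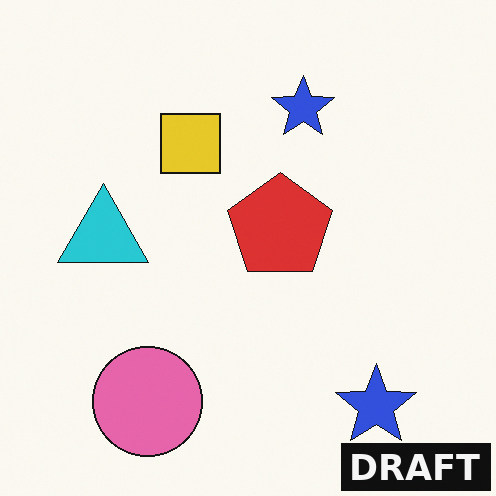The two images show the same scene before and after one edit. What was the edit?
The image was watermarked with the text "DRAFT" in the lower-right corner.

A dark label reading "DRAFT" appears in the lower-right corner.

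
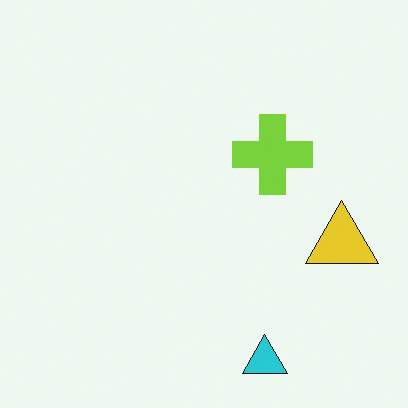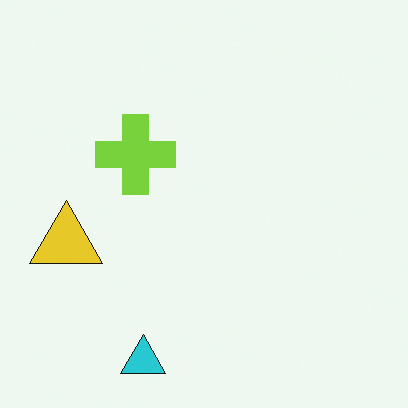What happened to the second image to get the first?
The image was flipped horizontally (left ↔ right).

The yellow triangle is in the left of the second image and the right of the first — shapes on opposite sides of the vertical midline have swapped in a mirror flip.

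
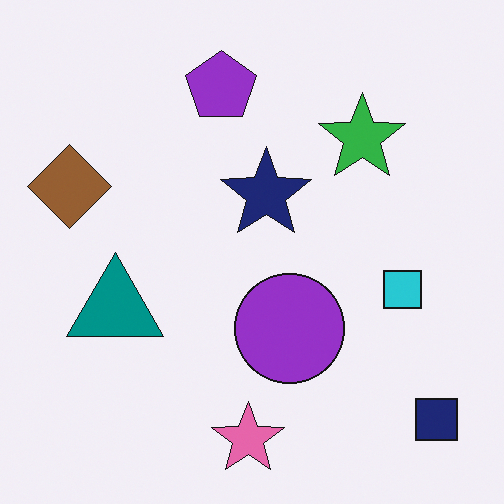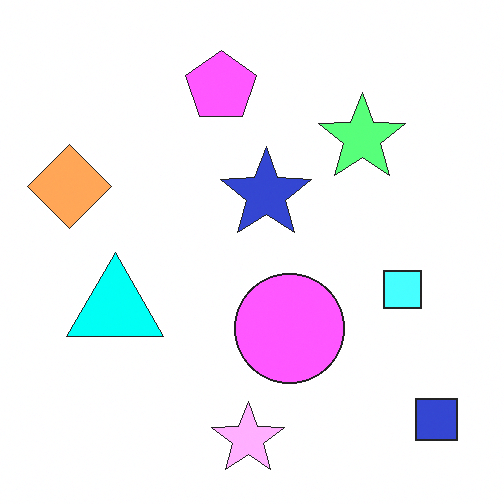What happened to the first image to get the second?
It was noticeably brightened.

Every pixel — background and shapes alike — is uniformly brightened.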